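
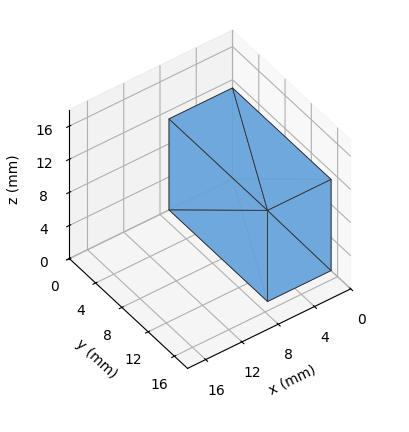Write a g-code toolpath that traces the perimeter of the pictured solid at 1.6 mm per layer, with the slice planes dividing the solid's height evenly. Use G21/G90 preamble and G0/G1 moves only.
Reading the render: the shape is a rectangular box, roughly 7 × 15 mm footprint and 11 mm tall (dimensions read to the nearest mm from the axis ticks). For the g-code, the solid's height is divided into equal slices at the stated Δz and each level perimeter traced with G1 moves after a G0 lift.

; perimeter-only toolpath
G21 ; units = mm
G90 ; absolute positioning
G28 ; home
; layer 1
G0 Z1.6
G0 X0.0 Y0.0
G1 X7.0 Y0.0
G1 X7.0 Y15.0
G1 X0.0 Y15.0
G1 X0.0 Y0.0
; layer 2
G0 Z3.1
G0 X0.0 Y0.0
G1 X7.0 Y0.0
G1 X7.0 Y15.0
G1 X0.0 Y15.0
G1 X0.0 Y0.0
; layer 3
G0 Z4.7
G0 X0.0 Y0.0
G1 X7.0 Y0.0
G1 X7.0 Y15.0
G1 X0.0 Y15.0
G1 X0.0 Y0.0
; layer 4
G0 Z6.3
G0 X0.0 Y0.0
G1 X7.0 Y0.0
G1 X7.0 Y15.0
G1 X0.0 Y15.0
G1 X0.0 Y0.0
; layer 5
G0 Z7.9
G0 X0.0 Y0.0
G1 X7.0 Y0.0
G1 X7.0 Y15.0
G1 X0.0 Y15.0
G1 X0.0 Y0.0
; layer 6
G0 Z9.4
G0 X0.0 Y0.0
G1 X7.0 Y0.0
G1 X7.0 Y15.0
G1 X0.0 Y15.0
G1 X0.0 Y0.0
; layer 7
G0 Z11.0
G0 X0.0 Y0.0
G1 X7.0 Y0.0
G1 X7.0 Y15.0
G1 X0.0 Y15.0
G1 X0.0 Y0.0
M2 ; end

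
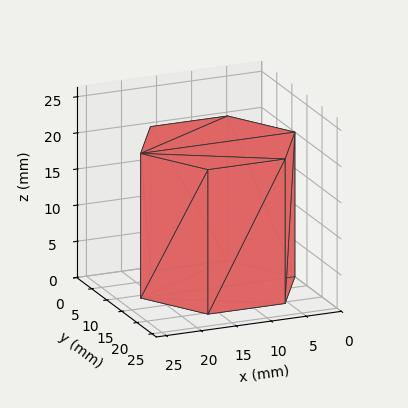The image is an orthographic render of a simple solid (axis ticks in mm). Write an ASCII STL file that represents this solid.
Reading the render: the shape is a regular 6-sided prism (a cylinder approximated with 6 flat sides), circumscribed radius ≈ 11 mm, height ≈ 20 mm (dimensions read to the nearest mm from the axis ticks). For the STL, each face is triangulated and given an outward normal.

solid part
  facet normal 0.0000 0.0000 -1.0000
    outer loop
      vertex 5.50 20.53 0.00
      vertex 16.50 20.53 0.00
      vertex 22.00 11.00 0.00
    endloop
  endfacet
  facet normal 0.0000 0.0000 -1.0000
    outer loop
      vertex 0.00 11.00 0.00
      vertex 5.50 20.53 0.00
      vertex 22.00 11.00 0.00
    endloop
  endfacet
  facet normal 0.0000 0.0000 -1.0000
    outer loop
      vertex 5.50 1.47 0.00
      vertex 0.00 11.00 0.00
      vertex 22.00 11.00 0.00
    endloop
  endfacet
  facet normal 0.0000 0.0000 -1.0000
    outer loop
      vertex 16.50 1.47 0.00
      vertex 5.50 1.47 0.00
      vertex 22.00 11.00 0.00
    endloop
  endfacet
  facet normal 0.0000 0.0000 1.0000
    outer loop
      vertex 22.00 11.00 20.00
      vertex 16.50 20.53 20.00
      vertex 5.50 20.53 20.00
    endloop
  endfacet
  facet normal 0.0000 0.0000 1.0000
    outer loop
      vertex 22.00 11.00 20.00
      vertex 5.50 20.53 20.00
      vertex 0.00 11.00 20.00
    endloop
  endfacet
  facet normal 0.0000 0.0000 1.0000
    outer loop
      vertex 22.00 11.00 20.00
      vertex 0.00 11.00 20.00
      vertex 5.50 1.47 20.00
    endloop
  endfacet
  facet normal 0.0000 0.0000 1.0000
    outer loop
      vertex 22.00 11.00 20.00
      vertex 5.50 1.47 20.00
      vertex 16.50 1.47 20.00
    endloop
  endfacet
  facet normal 0.8661 0.4999 0.0000
    outer loop
      vertex 22.00 11.00 0.00
      vertex 16.50 20.53 0.00
      vertex 16.50 20.53 20.00
    endloop
  endfacet
  facet normal 0.8661 0.4999 0.0000
    outer loop
      vertex 22.00 11.00 0.00
      vertex 16.50 20.53 20.00
      vertex 22.00 11.00 20.00
    endloop
  endfacet
  facet normal 0.0000 1.0000 0.0000
    outer loop
      vertex 16.50 20.53 0.00
      vertex 5.50 20.53 0.00
      vertex 5.50 20.53 20.00
    endloop
  endfacet
  facet normal 0.0000 1.0000 0.0000
    outer loop
      vertex 16.50 20.53 0.00
      vertex 5.50 20.53 20.00
      vertex 16.50 20.53 20.00
    endloop
  endfacet
  facet normal -0.8661 0.4999 0.0000
    outer loop
      vertex 5.50 20.53 0.00
      vertex 0.00 11.00 0.00
      vertex 0.00 11.00 20.00
    endloop
  endfacet
  facet normal -0.8661 0.4999 0.0000
    outer loop
      vertex 5.50 20.53 0.00
      vertex 0.00 11.00 20.00
      vertex 5.50 20.53 20.00
    endloop
  endfacet
  facet normal -0.8661 -0.4999 0.0000
    outer loop
      vertex 0.00 11.00 0.00
      vertex 5.50 1.47 0.00
      vertex 5.50 1.47 20.00
    endloop
  endfacet
  facet normal -0.8661 -0.4999 0.0000
    outer loop
      vertex 0.00 11.00 0.00
      vertex 5.50 1.47 20.00
      vertex 0.00 11.00 20.00
    endloop
  endfacet
  facet normal 0.0000 -1.0000 0.0000
    outer loop
      vertex 5.50 1.47 0.00
      vertex 16.50 1.47 0.00
      vertex 16.50 1.47 20.00
    endloop
  endfacet
  facet normal 0.0000 -1.0000 0.0000
    outer loop
      vertex 5.50 1.47 0.00
      vertex 16.50 1.47 20.00
      vertex 5.50 1.47 20.00
    endloop
  endfacet
  facet normal 0.8661 -0.4999 0.0000
    outer loop
      vertex 16.50 1.47 0.00
      vertex 22.00 11.00 0.00
      vertex 22.00 11.00 20.00
    endloop
  endfacet
  facet normal 0.8661 -0.4999 0.0000
    outer loop
      vertex 16.50 1.47 0.00
      vertex 22.00 11.00 20.00
      vertex 16.50 1.47 20.00
    endloop
  endfacet
endsolid part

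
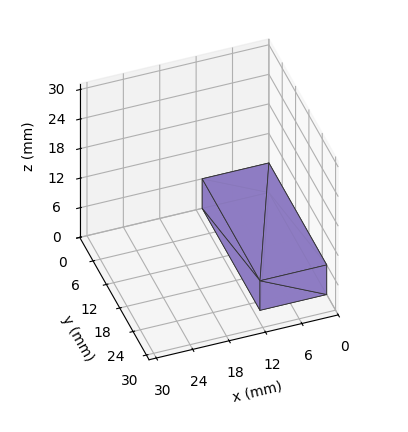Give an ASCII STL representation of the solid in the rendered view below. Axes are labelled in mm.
Reading the render: the shape is a rectangular box, roughly 11 × 26 mm footprint and 6 mm tall (dimensions read to the nearest mm from the axis ticks). For the STL, each face is triangulated and given an outward normal.

solid part
  facet normal 0.0000 0.0000 -1.0000
    outer loop
      vertex 11.00 26.00 0.00
      vertex 11.00 0.00 0.00
      vertex 0.00 0.00 0.00
    endloop
  endfacet
  facet normal 0.0000 0.0000 -1.0000
    outer loop
      vertex 0.00 26.00 0.00
      vertex 11.00 26.00 0.00
      vertex 0.00 0.00 0.00
    endloop
  endfacet
  facet normal 0.0000 0.0000 1.0000
    outer loop
      vertex 0.00 0.00 6.00
      vertex 11.00 0.00 6.00
      vertex 11.00 26.00 6.00
    endloop
  endfacet
  facet normal 0.0000 0.0000 1.0000
    outer loop
      vertex 0.00 0.00 6.00
      vertex 11.00 26.00 6.00
      vertex 0.00 26.00 6.00
    endloop
  endfacet
  facet normal 0.0000 -1.0000 0.0000
    outer loop
      vertex 0.00 0.00 0.00
      vertex 11.00 0.00 0.00
      vertex 11.00 0.00 6.00
    endloop
  endfacet
  facet normal 0.0000 -1.0000 0.0000
    outer loop
      vertex 0.00 0.00 0.00
      vertex 11.00 0.00 6.00
      vertex 0.00 0.00 6.00
    endloop
  endfacet
  facet normal 0.0000 1.0000 0.0000
    outer loop
      vertex 11.00 26.00 6.00
      vertex 11.00 26.00 0.00
      vertex 0.00 26.00 0.00
    endloop
  endfacet
  facet normal 0.0000 1.0000 0.0000
    outer loop
      vertex 0.00 26.00 6.00
      vertex 11.00 26.00 6.00
      vertex 0.00 26.00 0.00
    endloop
  endfacet
  facet normal -1.0000 0.0000 0.0000
    outer loop
      vertex 0.00 26.00 6.00
      vertex 0.00 26.00 0.00
      vertex 0.00 0.00 0.00
    endloop
  endfacet
  facet normal -1.0000 0.0000 0.0000
    outer loop
      vertex 0.00 0.00 6.00
      vertex 0.00 26.00 6.00
      vertex 0.00 0.00 0.00
    endloop
  endfacet
  facet normal 1.0000 0.0000 0.0000
    outer loop
      vertex 11.00 0.00 0.00
      vertex 11.00 26.00 0.00
      vertex 11.00 26.00 6.00
    endloop
  endfacet
  facet normal 1.0000 0.0000 0.0000
    outer loop
      vertex 11.00 0.00 0.00
      vertex 11.00 26.00 6.00
      vertex 11.00 0.00 6.00
    endloop
  endfacet
endsolid part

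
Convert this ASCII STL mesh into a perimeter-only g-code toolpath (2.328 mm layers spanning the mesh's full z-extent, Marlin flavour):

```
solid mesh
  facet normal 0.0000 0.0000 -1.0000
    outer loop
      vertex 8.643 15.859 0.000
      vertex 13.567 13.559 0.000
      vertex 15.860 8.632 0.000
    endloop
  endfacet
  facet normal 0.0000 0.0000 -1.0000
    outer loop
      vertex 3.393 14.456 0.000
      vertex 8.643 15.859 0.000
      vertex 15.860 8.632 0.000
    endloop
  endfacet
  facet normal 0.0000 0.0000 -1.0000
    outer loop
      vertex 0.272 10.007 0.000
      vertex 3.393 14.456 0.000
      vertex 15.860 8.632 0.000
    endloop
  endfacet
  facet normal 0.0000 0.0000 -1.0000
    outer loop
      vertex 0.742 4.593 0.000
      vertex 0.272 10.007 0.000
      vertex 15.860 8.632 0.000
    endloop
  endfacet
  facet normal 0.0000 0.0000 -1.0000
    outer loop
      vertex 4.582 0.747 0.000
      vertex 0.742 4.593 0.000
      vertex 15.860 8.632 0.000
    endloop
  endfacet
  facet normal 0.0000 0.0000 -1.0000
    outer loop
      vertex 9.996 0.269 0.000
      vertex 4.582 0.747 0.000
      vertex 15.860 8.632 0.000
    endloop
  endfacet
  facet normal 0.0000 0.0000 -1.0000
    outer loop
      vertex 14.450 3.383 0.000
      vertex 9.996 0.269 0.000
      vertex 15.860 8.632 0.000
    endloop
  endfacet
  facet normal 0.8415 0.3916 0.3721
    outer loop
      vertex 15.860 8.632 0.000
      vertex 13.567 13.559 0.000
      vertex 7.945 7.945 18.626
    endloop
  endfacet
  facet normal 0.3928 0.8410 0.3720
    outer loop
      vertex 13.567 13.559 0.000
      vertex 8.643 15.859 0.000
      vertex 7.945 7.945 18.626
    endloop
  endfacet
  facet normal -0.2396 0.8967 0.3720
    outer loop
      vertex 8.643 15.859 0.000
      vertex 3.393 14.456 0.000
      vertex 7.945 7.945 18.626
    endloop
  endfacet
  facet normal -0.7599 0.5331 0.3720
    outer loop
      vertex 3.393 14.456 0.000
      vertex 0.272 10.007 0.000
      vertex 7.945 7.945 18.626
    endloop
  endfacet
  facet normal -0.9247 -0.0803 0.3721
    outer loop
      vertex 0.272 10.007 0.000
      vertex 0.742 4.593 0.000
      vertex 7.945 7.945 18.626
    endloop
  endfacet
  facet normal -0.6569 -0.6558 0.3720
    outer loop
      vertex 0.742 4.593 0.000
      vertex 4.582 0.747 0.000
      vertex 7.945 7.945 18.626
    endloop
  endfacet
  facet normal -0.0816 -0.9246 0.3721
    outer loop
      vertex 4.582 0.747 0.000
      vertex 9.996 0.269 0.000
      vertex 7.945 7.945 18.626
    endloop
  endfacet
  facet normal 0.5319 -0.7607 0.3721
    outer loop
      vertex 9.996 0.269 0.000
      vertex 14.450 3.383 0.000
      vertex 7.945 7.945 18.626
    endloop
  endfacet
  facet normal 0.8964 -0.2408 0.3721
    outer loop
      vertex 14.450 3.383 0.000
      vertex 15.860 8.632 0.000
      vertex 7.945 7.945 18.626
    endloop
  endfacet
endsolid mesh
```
; perimeter-only toolpath
G21 ; units = mm
G90 ; absolute positioning
G28 ; home
; layer 1
G0 Z2.328
G0 X14.871 Y8.546
G1 X12.864 Y12.857
G1 X8.556 Y14.870
G1 X3.962 Y13.642
G1 X1.231 Y9.749
G1 X1.642 Y5.012
G1 X5.002 Y1.647
G1 X9.740 Y1.228
G1 X13.637 Y3.953
G1 X14.871 Y8.546
; layer 2
G0 Z4.657
G0 X13.881 Y8.460
G1 X12.162 Y12.155
G1 X8.469 Y13.880
G1 X4.531 Y12.828
G1 X2.190 Y9.492
G1 X2.543 Y5.431
G1 X5.423 Y2.546
G1 X9.483 Y2.188
G1 X12.824 Y4.524
G1 X13.881 Y8.460
; layer 3
G0 Z6.985
G0 X12.892 Y8.374
G1 X11.459 Y11.454
G1 X8.381 Y12.891
G1 X5.100 Y12.014
G1 X3.149 Y9.234
G1 X3.443 Y5.850
G1 X5.843 Y3.446
G1 X9.227 Y3.147
G1 X12.011 Y5.094
G1 X12.892 Y8.374
; layer 4
G0 Z9.313
G0 X11.902 Y8.288
G1 X10.756 Y10.752
G1 X8.294 Y11.902
G1 X5.669 Y11.200
G1 X4.109 Y8.976
G1 X4.344 Y6.269
G1 X6.264 Y4.346
G1 X8.971 Y4.107
G1 X11.197 Y5.664
G1 X11.902 Y8.288
; layer 5
G0 Z11.641
G0 X10.913 Y8.203
G1 X10.053 Y10.050
G1 X8.207 Y10.913
G1 X6.238 Y10.387
G1 X5.068 Y8.718
G1 X5.244 Y6.688
G1 X6.684 Y5.246
G1 X8.714 Y5.067
G1 X10.384 Y6.234
G1 X10.913 Y8.203
; layer 6
G0 Z13.970
G0 X9.924 Y8.117
G1 X9.351 Y9.348
G1 X8.120 Y9.924
G1 X6.807 Y9.573
G1 X6.027 Y8.460
G1 X6.144 Y7.107
G1 X7.104 Y6.146
G1 X8.458 Y6.026
G1 X9.571 Y6.804
G1 X9.924 Y8.117
; layer 7
G0 Z16.298
G0 X8.934 Y8.031
G1 X8.648 Y8.647
G1 X8.032 Y8.934
G1 X7.376 Y8.759
G1 X6.986 Y8.203
G1 X7.045 Y7.526
G1 X7.525 Y7.045
G1 X8.201 Y6.986
G1 X8.758 Y7.375
G1 X8.934 Y8.031
M2 ; end

The solid is a regular 9-sided pyramid, base circumscribed radius ≈ 7.95 mm, apex at z ≈ 18.6 mm. Slicing at Δz = 2.328 mm — 8 equal slices spanning the solid's height, so layer i sits at z = i·h/8 — gives 7 non-empty perimeters. Each is a 9-segment closed polygon; G0 lifts to the layer z and rapids to the start vertex, then G1 traces the edges. The cross-section shrinks linearly with z (the slice at the apex is degenerate and omitted).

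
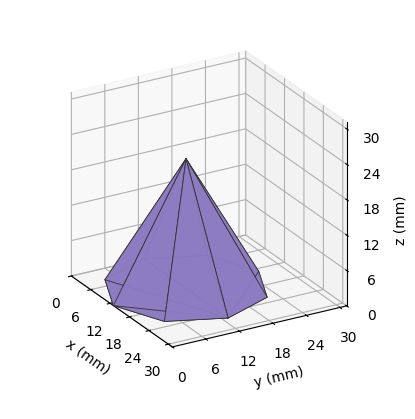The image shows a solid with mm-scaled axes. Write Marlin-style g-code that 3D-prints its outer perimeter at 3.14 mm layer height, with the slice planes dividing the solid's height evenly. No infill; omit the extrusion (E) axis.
Reading the render: the shape is a regular 8-sided pyramid, base circumscribed radius ≈ 13 mm, apex at z ≈ 22 mm (dimensions read to the nearest mm from the axis ticks). For the g-code, the solid's height is divided into equal slices at the stated Δz and each level perimeter traced with G1 moves after a G0 lift.

; perimeter-only toolpath
G21 ; units = mm
G90 ; absolute positioning
G28 ; home
; layer 1
G0 Z3.14
G0 X24.14 Y13.00
G1 X20.88 Y20.88
G1 X13.00 Y24.14
G1 X5.12 Y20.88
G1 X1.86 Y13.00
G1 X5.12 Y5.12
G1 X13.00 Y1.86
G1 X20.88 Y5.12
G1 X24.14 Y13.00
; layer 2
G0 Z6.29
G0 X22.29 Y13.00
G1 X19.56 Y19.56
G1 X13.00 Y22.29
G1 X6.44 Y19.56
G1 X3.71 Y13.00
G1 X6.44 Y6.44
G1 X13.00 Y3.71
G1 X19.56 Y6.44
G1 X22.29 Y13.00
; layer 3
G0 Z9.43
G0 X20.43 Y13.00
G1 X18.25 Y18.25
G1 X13.00 Y20.43
G1 X7.75 Y18.25
G1 X5.57 Y13.00
G1 X7.75 Y7.75
G1 X13.00 Y5.57
G1 X18.25 Y7.75
G1 X20.43 Y13.00
; layer 4
G0 Z12.57
G0 X18.57 Y13.00
G1 X16.94 Y16.94
G1 X13.00 Y18.57
G1 X9.06 Y16.94
G1 X7.43 Y13.00
G1 X9.06 Y9.06
G1 X13.00 Y7.43
G1 X16.94 Y9.06
G1 X18.57 Y13.00
; layer 5
G0 Z15.71
G0 X16.71 Y13.00
G1 X15.63 Y15.63
G1 X13.00 Y16.71
G1 X10.37 Y15.63
G1 X9.29 Y13.00
G1 X10.37 Y10.37
G1 X13.00 Y9.29
G1 X15.63 Y10.37
G1 X16.71 Y13.00
; layer 6
G0 Z18.86
G0 X14.86 Y13.00
G1 X14.31 Y14.31
G1 X13.00 Y14.86
G1 X11.69 Y14.31
G1 X11.14 Y13.00
G1 X11.69 Y11.69
G1 X13.00 Y11.14
G1 X14.31 Y11.69
G1 X14.86 Y13.00
M2 ; end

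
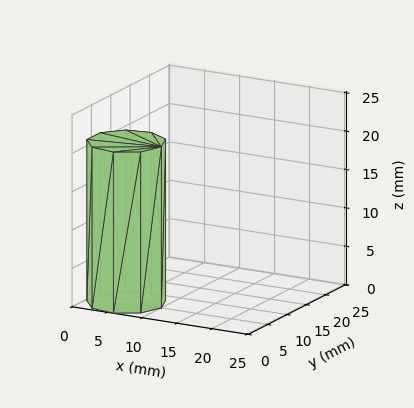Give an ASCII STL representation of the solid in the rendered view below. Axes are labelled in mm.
Reading the render: the shape is a regular 9-sided prism (a cylinder approximated with 9 flat sides), circumscribed radius ≈ 5 mm, height ≈ 21 mm (dimensions read to the nearest mm from the axis ticks). For the STL, each face is triangulated and given an outward normal.

solid part
  facet normal 0.0000 0.0000 -1.0000
    outer loop
      vertex 5.868 9.924 0.000
      vertex 8.830 8.214 0.000
      vertex 10.000 5.000 0.000
    endloop
  endfacet
  facet normal 0.0000 0.0000 -1.0000
    outer loop
      vertex 2.500 9.330 0.000
      vertex 5.868 9.924 0.000
      vertex 10.000 5.000 0.000
    endloop
  endfacet
  facet normal 0.0000 0.0000 -1.0000
    outer loop
      vertex 0.302 6.710 0.000
      vertex 2.500 9.330 0.000
      vertex 10.000 5.000 0.000
    endloop
  endfacet
  facet normal 0.0000 0.0000 -1.0000
    outer loop
      vertex 0.302 3.290 0.000
      vertex 0.302 6.710 0.000
      vertex 10.000 5.000 0.000
    endloop
  endfacet
  facet normal 0.0000 0.0000 -1.0000
    outer loop
      vertex 2.500 0.670 0.000
      vertex 0.302 3.290 0.000
      vertex 10.000 5.000 0.000
    endloop
  endfacet
  facet normal 0.0000 0.0000 -1.0000
    outer loop
      vertex 5.868 0.076 0.000
      vertex 2.500 0.670 0.000
      vertex 10.000 5.000 0.000
    endloop
  endfacet
  facet normal 0.0000 0.0000 -1.0000
    outer loop
      vertex 8.830 1.786 0.000
      vertex 5.868 0.076 0.000
      vertex 10.000 5.000 0.000
    endloop
  endfacet
  facet normal 0.0000 0.0000 1.0000
    outer loop
      vertex 10.000 5.000 21.000
      vertex 8.830 8.214 21.000
      vertex 5.868 9.924 21.000
    endloop
  endfacet
  facet normal 0.0000 0.0000 1.0000
    outer loop
      vertex 10.000 5.000 21.000
      vertex 5.868 9.924 21.000
      vertex 2.500 9.330 21.000
    endloop
  endfacet
  facet normal 0.0000 0.0000 1.0000
    outer loop
      vertex 10.000 5.000 21.000
      vertex 2.500 9.330 21.000
      vertex 0.302 6.710 21.000
    endloop
  endfacet
  facet normal 0.0000 0.0000 1.0000
    outer loop
      vertex 10.000 5.000 21.000
      vertex 0.302 6.710 21.000
      vertex 0.302 3.290 21.000
    endloop
  endfacet
  facet normal 0.0000 0.0000 1.0000
    outer loop
      vertex 10.000 5.000 21.000
      vertex 0.302 3.290 21.000
      vertex 2.500 0.670 21.000
    endloop
  endfacet
  facet normal 0.0000 0.0000 1.0000
    outer loop
      vertex 10.000 5.000 21.000
      vertex 2.500 0.670 21.000
      vertex 5.868 0.076 21.000
    endloop
  endfacet
  facet normal 0.0000 0.0000 1.0000
    outer loop
      vertex 10.000 5.000 21.000
      vertex 5.868 0.076 21.000
      vertex 8.830 1.786 21.000
    endloop
  endfacet
  facet normal 0.9397 0.3421 0.0000
    outer loop
      vertex 10.000 5.000 0.000
      vertex 8.830 8.214 0.000
      vertex 8.830 8.214 21.000
    endloop
  endfacet
  facet normal 0.9397 0.3421 0.0000
    outer loop
      vertex 10.000 5.000 0.000
      vertex 8.830 8.214 21.000
      vertex 10.000 5.000 21.000
    endloop
  endfacet
  facet normal 0.5000 0.8660 0.0000
    outer loop
      vertex 8.830 8.214 0.000
      vertex 5.868 9.924 0.000
      vertex 5.868 9.924 21.000
    endloop
  endfacet
  facet normal 0.5000 0.8660 0.0000
    outer loop
      vertex 8.830 8.214 0.000
      vertex 5.868 9.924 21.000
      vertex 8.830 8.214 21.000
    endloop
  endfacet
  facet normal -0.1737 0.9848 0.0000
    outer loop
      vertex 5.868 9.924 0.000
      vertex 2.500 9.330 0.000
      vertex 2.500 9.330 21.000
    endloop
  endfacet
  facet normal -0.1737 0.9848 0.0000
    outer loop
      vertex 5.868 9.924 0.000
      vertex 2.500 9.330 21.000
      vertex 5.868 9.924 21.000
    endloop
  endfacet
  facet normal -0.7661 0.6427 0.0000
    outer loop
      vertex 2.500 9.330 0.000
      vertex 0.302 6.710 0.000
      vertex 0.302 6.710 21.000
    endloop
  endfacet
  facet normal -0.7661 0.6427 0.0000
    outer loop
      vertex 2.500 9.330 0.000
      vertex 0.302 6.710 21.000
      vertex 2.500 9.330 21.000
    endloop
  endfacet
  facet normal -1.0000 0.0000 0.0000
    outer loop
      vertex 0.302 6.710 0.000
      vertex 0.302 3.290 0.000
      vertex 0.302 3.290 21.000
    endloop
  endfacet
  facet normal -1.0000 0.0000 0.0000
    outer loop
      vertex 0.302 6.710 0.000
      vertex 0.302 3.290 21.000
      vertex 0.302 6.710 21.000
    endloop
  endfacet
  facet normal -0.7661 -0.6427 0.0000
    outer loop
      vertex 0.302 3.290 0.000
      vertex 2.500 0.670 0.000
      vertex 2.500 0.670 21.000
    endloop
  endfacet
  facet normal -0.7661 -0.6427 0.0000
    outer loop
      vertex 0.302 3.290 0.000
      vertex 2.500 0.670 21.000
      vertex 0.302 3.290 21.000
    endloop
  endfacet
  facet normal -0.1737 -0.9848 0.0000
    outer loop
      vertex 2.500 0.670 0.000
      vertex 5.868 0.076 0.000
      vertex 5.868 0.076 21.000
    endloop
  endfacet
  facet normal -0.1737 -0.9848 0.0000
    outer loop
      vertex 2.500 0.670 0.000
      vertex 5.868 0.076 21.000
      vertex 2.500 0.670 21.000
    endloop
  endfacet
  facet normal 0.5000 -0.8660 0.0000
    outer loop
      vertex 5.868 0.076 0.000
      vertex 8.830 1.786 0.000
      vertex 8.830 1.786 21.000
    endloop
  endfacet
  facet normal 0.5000 -0.8660 0.0000
    outer loop
      vertex 5.868 0.076 0.000
      vertex 8.830 1.786 21.000
      vertex 5.868 0.076 21.000
    endloop
  endfacet
  facet normal 0.9397 -0.3421 0.0000
    outer loop
      vertex 8.830 1.786 0.000
      vertex 10.000 5.000 0.000
      vertex 10.000 5.000 21.000
    endloop
  endfacet
  facet normal 0.9397 -0.3421 0.0000
    outer loop
      vertex 8.830 1.786 0.000
      vertex 10.000 5.000 21.000
      vertex 8.830 1.786 21.000
    endloop
  endfacet
endsolid part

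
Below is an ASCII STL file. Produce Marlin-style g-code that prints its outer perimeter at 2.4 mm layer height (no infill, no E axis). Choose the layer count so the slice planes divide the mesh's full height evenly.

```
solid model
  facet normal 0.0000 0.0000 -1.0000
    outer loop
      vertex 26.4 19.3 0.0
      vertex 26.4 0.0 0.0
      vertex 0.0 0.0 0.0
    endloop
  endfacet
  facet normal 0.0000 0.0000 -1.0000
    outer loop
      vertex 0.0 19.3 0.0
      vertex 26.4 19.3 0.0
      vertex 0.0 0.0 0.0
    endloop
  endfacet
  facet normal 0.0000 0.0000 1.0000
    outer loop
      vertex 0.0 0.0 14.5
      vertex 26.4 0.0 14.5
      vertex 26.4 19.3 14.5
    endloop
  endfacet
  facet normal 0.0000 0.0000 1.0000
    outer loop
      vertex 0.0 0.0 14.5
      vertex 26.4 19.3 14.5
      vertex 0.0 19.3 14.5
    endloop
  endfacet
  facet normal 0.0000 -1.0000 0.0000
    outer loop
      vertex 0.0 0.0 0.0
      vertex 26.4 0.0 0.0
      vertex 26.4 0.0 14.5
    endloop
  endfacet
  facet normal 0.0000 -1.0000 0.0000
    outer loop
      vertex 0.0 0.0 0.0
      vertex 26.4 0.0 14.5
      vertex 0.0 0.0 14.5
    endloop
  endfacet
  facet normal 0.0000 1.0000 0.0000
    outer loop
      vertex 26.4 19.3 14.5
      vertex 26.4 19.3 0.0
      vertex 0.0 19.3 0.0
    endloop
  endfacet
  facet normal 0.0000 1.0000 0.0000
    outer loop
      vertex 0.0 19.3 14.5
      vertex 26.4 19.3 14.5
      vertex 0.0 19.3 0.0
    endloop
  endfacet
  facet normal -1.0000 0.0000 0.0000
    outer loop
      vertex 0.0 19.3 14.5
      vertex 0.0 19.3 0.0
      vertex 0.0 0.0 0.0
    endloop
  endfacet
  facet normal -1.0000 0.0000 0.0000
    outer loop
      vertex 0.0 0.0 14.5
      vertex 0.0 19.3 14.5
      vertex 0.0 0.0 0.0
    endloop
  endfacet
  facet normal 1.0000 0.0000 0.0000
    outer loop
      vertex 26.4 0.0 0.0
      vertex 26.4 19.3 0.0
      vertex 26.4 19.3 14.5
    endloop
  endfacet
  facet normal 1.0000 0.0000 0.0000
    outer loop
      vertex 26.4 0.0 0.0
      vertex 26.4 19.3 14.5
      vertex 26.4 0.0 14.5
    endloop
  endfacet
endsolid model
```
; perimeter-only toolpath
G21 ; units = mm
G90 ; absolute positioning
G28 ; home
; layer 1
G0 Z2.4
G0 X0.0 Y0.0
G1 X26.4 Y0.0
G1 X26.4 Y19.3
G1 X0.0 Y19.3
G1 X0.0 Y0.0
; layer 2
G0 Z4.8
G0 X0.0 Y0.0
G1 X26.4 Y0.0
G1 X26.4 Y19.3
G1 X0.0 Y19.3
G1 X0.0 Y0.0
; layer 3
G0 Z7.2
G0 X0.0 Y0.0
G1 X26.4 Y0.0
G1 X26.4 Y19.3
G1 X0.0 Y19.3
G1 X0.0 Y0.0
; layer 4
G0 Z9.7
G0 X0.0 Y0.0
G1 X26.4 Y0.0
G1 X26.4 Y19.3
G1 X0.0 Y19.3
G1 X0.0 Y0.0
; layer 5
G0 Z12.1
G0 X0.0 Y0.0
G1 X26.4 Y0.0
G1 X26.4 Y19.3
G1 X0.0 Y19.3
G1 X0.0 Y0.0
; layer 6
G0 Z14.5
G0 X0.0 Y0.0
G1 X26.4 Y0.0
G1 X26.4 Y19.3
G1 X0.0 Y19.3
G1 X0.0 Y0.0
M2 ; end

The solid is a rectangular box, roughly 26.4 × 19.3 mm footprint and 14.5 mm tall. Slicing at Δz = 2.4 mm — 6 equal slices spanning the solid's height, so layer i sits at z = i·h/6 — gives 6 non-empty perimeters. Each is a 4-segment closed polygon; G0 lifts to the layer z and rapids to the start vertex, then G1 traces the edges.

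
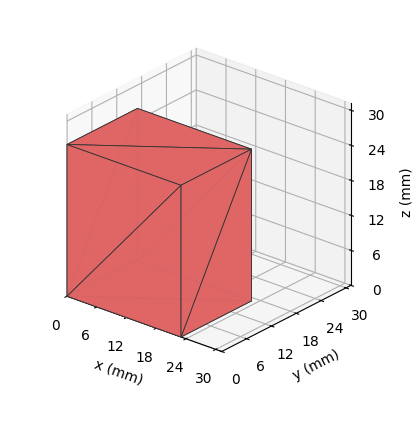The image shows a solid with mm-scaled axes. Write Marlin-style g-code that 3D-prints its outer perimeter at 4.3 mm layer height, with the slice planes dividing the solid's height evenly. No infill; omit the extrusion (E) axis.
Reading the render: the shape is a rectangular box, roughly 23 × 17 mm footprint and 26 mm tall (dimensions read to the nearest mm from the axis ticks). For the g-code, the solid's height is divided into equal slices at the stated Δz and each level perimeter traced with G1 moves after a G0 lift.

; perimeter-only toolpath
G21 ; units = mm
G90 ; absolute positioning
G28 ; home
; layer 1
G0 Z4.3
G0 X0.0 Y0.0
G1 X23.0 Y0.0
G1 X23.0 Y17.0
G1 X0.0 Y17.0
G1 X0.0 Y0.0
; layer 2
G0 Z8.7
G0 X0.0 Y0.0
G1 X23.0 Y0.0
G1 X23.0 Y17.0
G1 X0.0 Y17.0
G1 X0.0 Y0.0
; layer 3
G0 Z13.0
G0 X0.0 Y0.0
G1 X23.0 Y0.0
G1 X23.0 Y17.0
G1 X0.0 Y17.0
G1 X0.0 Y0.0
; layer 4
G0 Z17.3
G0 X0.0 Y0.0
G1 X23.0 Y0.0
G1 X23.0 Y17.0
G1 X0.0 Y17.0
G1 X0.0 Y0.0
; layer 5
G0 Z21.7
G0 X0.0 Y0.0
G1 X23.0 Y0.0
G1 X23.0 Y17.0
G1 X0.0 Y17.0
G1 X0.0 Y0.0
; layer 6
G0 Z26.0
G0 X0.0 Y0.0
G1 X23.0 Y0.0
G1 X23.0 Y17.0
G1 X0.0 Y17.0
G1 X0.0 Y0.0
M2 ; end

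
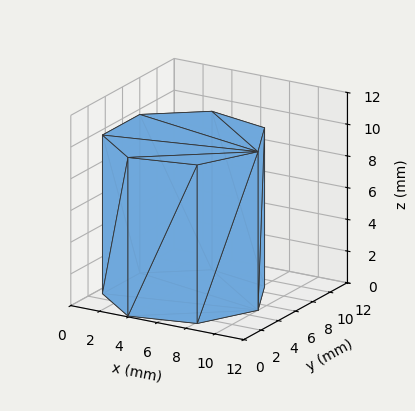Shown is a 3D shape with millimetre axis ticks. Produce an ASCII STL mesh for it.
Reading the render: the shape is a regular 7-sided prism (a cylinder approximated with 7 flat sides), circumscribed radius ≈ 5 mm, height ≈ 10 mm (dimensions read to the nearest mm from the axis ticks). For the STL, each face is triangulated and given an outward normal.

solid part
  facet normal 0.0000 0.0000 -1.0000
    outer loop
      vertex 3.89 9.87 0.00
      vertex 8.12 8.91 0.00
      vertex 10.00 5.00 0.00
    endloop
  endfacet
  facet normal 0.0000 0.0000 -1.0000
    outer loop
      vertex 0.50 7.17 0.00
      vertex 3.89 9.87 0.00
      vertex 10.00 5.00 0.00
    endloop
  endfacet
  facet normal 0.0000 0.0000 -1.0000
    outer loop
      vertex 0.50 2.83 0.00
      vertex 0.50 7.17 0.00
      vertex 10.00 5.00 0.00
    endloop
  endfacet
  facet normal 0.0000 0.0000 -1.0000
    outer loop
      vertex 3.89 0.13 0.00
      vertex 0.50 2.83 0.00
      vertex 10.00 5.00 0.00
    endloop
  endfacet
  facet normal 0.0000 0.0000 -1.0000
    outer loop
      vertex 8.12 1.09 0.00
      vertex 3.89 0.13 0.00
      vertex 10.00 5.00 0.00
    endloop
  endfacet
  facet normal 0.0000 0.0000 1.0000
    outer loop
      vertex 10.00 5.00 10.00
      vertex 8.12 8.91 10.00
      vertex 3.89 9.87 10.00
    endloop
  endfacet
  facet normal 0.0000 0.0000 1.0000
    outer loop
      vertex 10.00 5.00 10.00
      vertex 3.89 9.87 10.00
      vertex 0.50 7.17 10.00
    endloop
  endfacet
  facet normal 0.0000 0.0000 1.0000
    outer loop
      vertex 10.00 5.00 10.00
      vertex 0.50 7.17 10.00
      vertex 0.50 2.83 10.00
    endloop
  endfacet
  facet normal 0.0000 0.0000 1.0000
    outer loop
      vertex 10.00 5.00 10.00
      vertex 0.50 2.83 10.00
      vertex 3.89 0.13 10.00
    endloop
  endfacet
  facet normal 0.0000 0.0000 1.0000
    outer loop
      vertex 10.00 5.00 10.00
      vertex 3.89 0.13 10.00
      vertex 8.12 1.09 10.00
    endloop
  endfacet
  facet normal 0.9012 0.4333 0.0000
    outer loop
      vertex 10.00 5.00 0.00
      vertex 8.12 8.91 0.00
      vertex 8.12 8.91 10.00
    endloop
  endfacet
  facet normal 0.9012 0.4333 0.0000
    outer loop
      vertex 10.00 5.00 0.00
      vertex 8.12 8.91 10.00
      vertex 10.00 5.00 10.00
    endloop
  endfacet
  facet normal 0.2213 0.9752 0.0000
    outer loop
      vertex 8.12 8.91 0.00
      vertex 3.89 9.87 0.00
      vertex 3.89 9.87 10.00
    endloop
  endfacet
  facet normal 0.2213 0.9752 0.0000
    outer loop
      vertex 8.12 8.91 0.00
      vertex 3.89 9.87 10.00
      vertex 8.12 8.91 10.00
    endloop
  endfacet
  facet normal -0.6230 0.7822 0.0000
    outer loop
      vertex 3.89 9.87 0.00
      vertex 0.50 7.17 0.00
      vertex 0.50 7.17 10.00
    endloop
  endfacet
  facet normal -0.6230 0.7822 0.0000
    outer loop
      vertex 3.89 9.87 0.00
      vertex 0.50 7.17 10.00
      vertex 3.89 9.87 10.00
    endloop
  endfacet
  facet normal -1.0000 0.0000 0.0000
    outer loop
      vertex 0.50 7.17 0.00
      vertex 0.50 2.83 0.00
      vertex 0.50 2.83 10.00
    endloop
  endfacet
  facet normal -1.0000 0.0000 0.0000
    outer loop
      vertex 0.50 7.17 0.00
      vertex 0.50 2.83 10.00
      vertex 0.50 7.17 10.00
    endloop
  endfacet
  facet normal -0.6230 -0.7822 0.0000
    outer loop
      vertex 0.50 2.83 0.00
      vertex 3.89 0.13 0.00
      vertex 3.89 0.13 10.00
    endloop
  endfacet
  facet normal -0.6230 -0.7822 0.0000
    outer loop
      vertex 0.50 2.83 0.00
      vertex 3.89 0.13 10.00
      vertex 0.50 2.83 10.00
    endloop
  endfacet
  facet normal 0.2213 -0.9752 0.0000
    outer loop
      vertex 3.89 0.13 0.00
      vertex 8.12 1.09 0.00
      vertex 8.12 1.09 10.00
    endloop
  endfacet
  facet normal 0.2213 -0.9752 0.0000
    outer loop
      vertex 3.89 0.13 0.00
      vertex 8.12 1.09 10.00
      vertex 3.89 0.13 10.00
    endloop
  endfacet
  facet normal 0.9012 -0.4333 0.0000
    outer loop
      vertex 8.12 1.09 0.00
      vertex 10.00 5.00 0.00
      vertex 10.00 5.00 10.00
    endloop
  endfacet
  facet normal 0.9012 -0.4333 0.0000
    outer loop
      vertex 8.12 1.09 0.00
      vertex 10.00 5.00 10.00
      vertex 8.12 1.09 10.00
    endloop
  endfacet
endsolid part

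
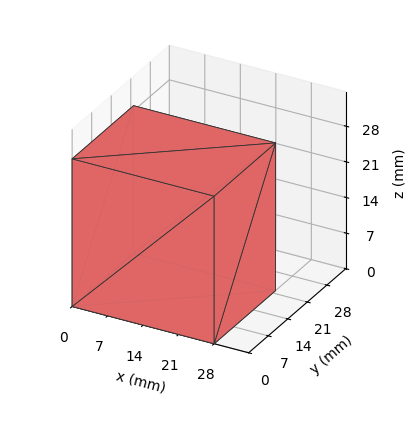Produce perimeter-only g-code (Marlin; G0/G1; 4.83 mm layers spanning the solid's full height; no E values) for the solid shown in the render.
Reading the render: the shape is a rectangular box, roughly 28 × 22 mm footprint and 29 mm tall (dimensions read to the nearest mm from the axis ticks). For the g-code, the solid's height is divided into equal slices at the stated Δz and each level perimeter traced with G1 moves after a G0 lift.

; perimeter-only toolpath
G21 ; units = mm
G90 ; absolute positioning
G28 ; home
; layer 1
G0 Z4.83
G0 X0.00 Y0.00
G1 X28.00 Y0.00
G1 X28.00 Y22.00
G1 X0.00 Y22.00
G1 X0.00 Y0.00
; layer 2
G0 Z9.67
G0 X0.00 Y0.00
G1 X28.00 Y0.00
G1 X28.00 Y22.00
G1 X0.00 Y22.00
G1 X0.00 Y0.00
; layer 3
G0 Z14.50
G0 X0.00 Y0.00
G1 X28.00 Y0.00
G1 X28.00 Y22.00
G1 X0.00 Y22.00
G1 X0.00 Y0.00
; layer 4
G0 Z19.33
G0 X0.00 Y0.00
G1 X28.00 Y0.00
G1 X28.00 Y22.00
G1 X0.00 Y22.00
G1 X0.00 Y0.00
; layer 5
G0 Z24.17
G0 X0.00 Y0.00
G1 X28.00 Y0.00
G1 X28.00 Y22.00
G1 X0.00 Y22.00
G1 X0.00 Y0.00
; layer 6
G0 Z29.00
G0 X0.00 Y0.00
G1 X28.00 Y0.00
G1 X28.00 Y22.00
G1 X0.00 Y22.00
G1 X0.00 Y0.00
M2 ; end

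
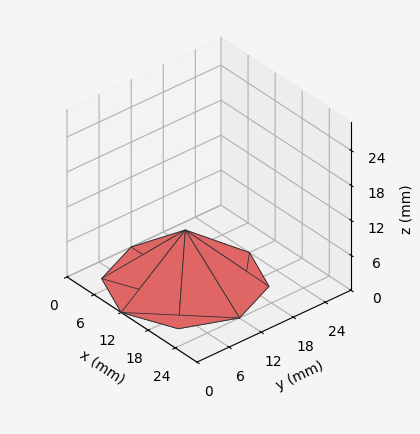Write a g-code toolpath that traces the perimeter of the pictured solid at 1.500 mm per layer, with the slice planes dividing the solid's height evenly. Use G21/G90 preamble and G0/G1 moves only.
Reading the render: the shape is a regular 8-sided pyramid, base circumscribed radius ≈ 12 mm, apex at z ≈ 9 mm (dimensions read to the nearest mm from the axis ticks). For the g-code, the solid's height is divided into equal slices at the stated Δz and each level perimeter traced with G1 moves after a G0 lift.

; perimeter-only toolpath
G21 ; units = mm
G90 ; absolute positioning
G28 ; home
; layer 1
G0 Z1.500
G0 X22.000 Y12.000
G1 X19.071 Y19.071
G1 X12.000 Y22.000
G1 X4.929 Y19.071
G1 X2.000 Y12.000
G1 X4.929 Y4.929
G1 X12.000 Y2.000
G1 X19.071 Y4.929
G1 X22.000 Y12.000
; layer 2
G0 Z3.000
G0 X20.000 Y12.000
G1 X17.657 Y17.657
G1 X12.000 Y20.000
G1 X6.343 Y17.657
G1 X4.000 Y12.000
G1 X6.343 Y6.343
G1 X12.000 Y4.000
G1 X17.657 Y6.343
G1 X20.000 Y12.000
; layer 3
G0 Z4.500
G0 X18.000 Y12.000
G1 X16.242 Y16.242
G1 X12.000 Y18.000
G1 X7.758 Y16.242
G1 X6.000 Y12.000
G1 X7.758 Y7.758
G1 X12.000 Y6.000
G1 X16.242 Y7.758
G1 X18.000 Y12.000
; layer 4
G0 Z6.000
G0 X16.000 Y12.000
G1 X14.828 Y14.828
G1 X12.000 Y16.000
G1 X9.172 Y14.828
G1 X8.000 Y12.000
G1 X9.172 Y9.172
G1 X12.000 Y8.000
G1 X14.828 Y9.172
G1 X16.000 Y12.000
; layer 5
G0 Z7.500
G0 X14.000 Y12.000
G1 X13.414 Y13.414
G1 X12.000 Y14.000
G1 X10.586 Y13.414
G1 X10.000 Y12.000
G1 X10.586 Y10.586
G1 X12.000 Y10.000
G1 X13.414 Y10.586
G1 X14.000 Y12.000
M2 ; end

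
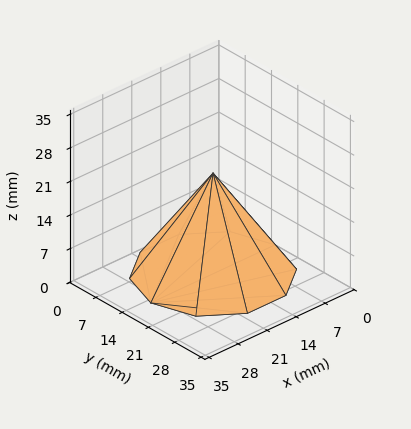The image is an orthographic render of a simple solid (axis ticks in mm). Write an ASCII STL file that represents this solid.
Reading the render: the shape is a regular 10-sided pyramid, base circumscribed radius ≈ 15 mm, apex at z ≈ 21 mm (dimensions read to the nearest mm from the axis ticks). For the STL, each face is triangulated and given an outward normal.

solid part
  facet normal 0.0000 0.0000 -1.0000
    outer loop
      vertex 19.64 29.27 0.00
      vertex 27.14 23.82 0.00
      vertex 30.00 15.00 0.00
    endloop
  endfacet
  facet normal 0.0000 0.0000 -1.0000
    outer loop
      vertex 10.36 29.27 0.00
      vertex 19.64 29.27 0.00
      vertex 30.00 15.00 0.00
    endloop
  endfacet
  facet normal 0.0000 0.0000 -1.0000
    outer loop
      vertex 2.86 23.82 0.00
      vertex 10.36 29.27 0.00
      vertex 30.00 15.00 0.00
    endloop
  endfacet
  facet normal 0.0000 0.0000 -1.0000
    outer loop
      vertex 0.00 15.00 0.00
      vertex 2.86 23.82 0.00
      vertex 30.00 15.00 0.00
    endloop
  endfacet
  facet normal 0.0000 0.0000 -1.0000
    outer loop
      vertex 2.86 6.18 0.00
      vertex 0.00 15.00 0.00
      vertex 30.00 15.00 0.00
    endloop
  endfacet
  facet normal 0.0000 0.0000 -1.0000
    outer loop
      vertex 10.36 0.73 0.00
      vertex 2.86 6.18 0.00
      vertex 30.00 15.00 0.00
    endloop
  endfacet
  facet normal 0.0000 0.0000 -1.0000
    outer loop
      vertex 19.64 0.73 0.00
      vertex 10.36 0.73 0.00
      vertex 30.00 15.00 0.00
    endloop
  endfacet
  facet normal 0.0000 0.0000 -1.0000
    outer loop
      vertex 27.14 6.18 0.00
      vertex 19.64 0.73 0.00
      vertex 30.00 15.00 0.00
    endloop
  endfacet
  facet normal 0.7868 0.2551 0.5620
    outer loop
      vertex 30.00 15.00 0.00
      vertex 27.14 23.82 0.00
      vertex 15.00 15.00 21.00
    endloop
  endfacet
  facet normal 0.4862 0.6691 0.5621
    outer loop
      vertex 27.14 23.82 0.00
      vertex 19.64 29.27 0.00
      vertex 15.00 15.00 21.00
    endloop
  endfacet
  facet normal 0.0000 0.8271 0.5620
    outer loop
      vertex 19.64 29.27 0.00
      vertex 10.36 29.27 0.00
      vertex 15.00 15.00 21.00
    endloop
  endfacet
  facet normal -0.4862 0.6691 0.5621
    outer loop
      vertex 10.36 29.27 0.00
      vertex 2.86 23.82 0.00
      vertex 15.00 15.00 21.00
    endloop
  endfacet
  facet normal -0.7868 0.2551 0.5620
    outer loop
      vertex 2.86 23.82 0.00
      vertex 0.00 15.00 0.00
      vertex 15.00 15.00 21.00
    endloop
  endfacet
  facet normal -0.7868 -0.2551 0.5620
    outer loop
      vertex 0.00 15.00 0.00
      vertex 2.86 6.18 0.00
      vertex 15.00 15.00 21.00
    endloop
  endfacet
  facet normal -0.4862 -0.6691 0.5621
    outer loop
      vertex 2.86 6.18 0.00
      vertex 10.36 0.73 0.00
      vertex 15.00 15.00 21.00
    endloop
  endfacet
  facet normal 0.0000 -0.8271 0.5620
    outer loop
      vertex 10.36 0.73 0.00
      vertex 19.64 0.73 0.00
      vertex 15.00 15.00 21.00
    endloop
  endfacet
  facet normal 0.4862 -0.6691 0.5621
    outer loop
      vertex 19.64 0.73 0.00
      vertex 27.14 6.18 0.00
      vertex 15.00 15.00 21.00
    endloop
  endfacet
  facet normal 0.7868 -0.2551 0.5620
    outer loop
      vertex 27.14 6.18 0.00
      vertex 30.00 15.00 0.00
      vertex 15.00 15.00 21.00
    endloop
  endfacet
endsolid part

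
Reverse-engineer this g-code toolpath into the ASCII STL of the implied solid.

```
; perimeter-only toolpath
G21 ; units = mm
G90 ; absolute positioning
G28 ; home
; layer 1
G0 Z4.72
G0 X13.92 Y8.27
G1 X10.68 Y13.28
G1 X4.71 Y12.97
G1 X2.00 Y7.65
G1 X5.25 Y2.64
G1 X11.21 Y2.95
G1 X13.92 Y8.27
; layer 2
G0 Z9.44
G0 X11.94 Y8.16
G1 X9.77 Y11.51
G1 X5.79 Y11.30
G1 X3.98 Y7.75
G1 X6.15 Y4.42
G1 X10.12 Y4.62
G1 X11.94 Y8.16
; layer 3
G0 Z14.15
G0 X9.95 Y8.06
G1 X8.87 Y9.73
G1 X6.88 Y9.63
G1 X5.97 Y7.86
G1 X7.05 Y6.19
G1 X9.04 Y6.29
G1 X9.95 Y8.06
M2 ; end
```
solid part
  facet normal 0.0000 0.0000 -1.0000
    outer loop
      vertex 3.63 14.64 0.00
      vertex 11.58 15.05 0.00
      vertex 15.91 8.37 0.00
    endloop
  endfacet
  facet normal 0.0000 0.0000 -1.0000
    outer loop
      vertex 0.01 7.55 0.00
      vertex 3.63 14.64 0.00
      vertex 15.91 8.37 0.00
    endloop
  endfacet
  facet normal 0.0000 0.0000 -1.0000
    outer loop
      vertex 4.34 0.87 0.00
      vertex 0.01 7.55 0.00
      vertex 15.91 8.37 0.00
    endloop
  endfacet
  facet normal 0.0000 0.0000 -1.0000
    outer loop
      vertex 12.29 1.28 0.00
      vertex 4.34 0.87 0.00
      vertex 15.91 8.37 0.00
    endloop
  endfacet
  facet normal 0.7882 0.5109 0.3432
    outer loop
      vertex 15.91 8.37 0.00
      vertex 11.58 15.05 0.00
      vertex 7.96 7.96 18.87
    endloop
  endfacet
  facet normal -0.0484 0.9380 0.3432
    outer loop
      vertex 11.58 15.05 0.00
      vertex 3.63 14.64 0.00
      vertex 7.96 7.96 18.87
    endloop
  endfacet
  facet normal -0.8365 0.4271 0.3432
    outer loop
      vertex 3.63 14.64 0.00
      vertex 0.01 7.55 0.00
      vertex 7.96 7.96 18.87
    endloop
  endfacet
  facet normal -0.7882 -0.5109 0.3432
    outer loop
      vertex 0.01 7.55 0.00
      vertex 4.34 0.87 0.00
      vertex 7.96 7.96 18.87
    endloop
  endfacet
  facet normal 0.0484 -0.9380 0.3432
    outer loop
      vertex 4.34 0.87 0.00
      vertex 12.29 1.28 0.00
      vertex 7.96 7.96 18.87
    endloop
  endfacet
  facet normal 0.8365 -0.4271 0.3432
    outer loop
      vertex 12.29 1.28 0.00
      vertex 15.91 8.37 0.00
      vertex 7.96 7.96 18.87
    endloop
  endfacet
endsolid part

The G0 Z moves step by Δz≈4.72 mm. The G1 loops shrink linearly with z, so the solid tapers from its base footprint up to z≈18.9. Closing with a flat bottom cap and the tapered top and triangulating gives 10 facets — a regular 6-sided pyramid, base circumscribed radius ≈ 7.96 mm, apex at z ≈ 18.9 mm.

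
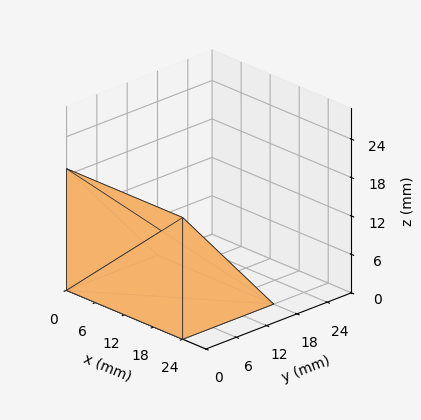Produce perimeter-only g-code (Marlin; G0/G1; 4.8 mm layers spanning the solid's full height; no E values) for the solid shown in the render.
Reading the render: the shape is a wedge (ramp): 24 × 18 mm base, rising to 19 mm along the y=0 edge and sloping linearly to z=0 at y=18 (dimensions read to the nearest mm from the axis ticks). For the g-code, the solid's height is divided into equal slices at the stated Δz and each level perimeter traced with G1 moves after a G0 lift.

; perimeter-only toolpath
G21 ; units = mm
G90 ; absolute positioning
G28 ; home
; layer 1
G0 Z4.8
G0 X0.0 Y0.0
G1 X24.0 Y0.0
G1 X24.0 Y13.5
G1 X0.0 Y13.5
G1 X0.0 Y0.0
; layer 2
G0 Z9.5
G0 X0.0 Y0.0
G1 X24.0 Y0.0
G1 X24.0 Y9.0
G1 X0.0 Y9.0
G1 X0.0 Y0.0
; layer 3
G0 Z14.2
G0 X0.0 Y0.0
G1 X24.0 Y0.0
G1 X24.0 Y4.5
G1 X0.0 Y4.5
G1 X0.0 Y0.0
M2 ; end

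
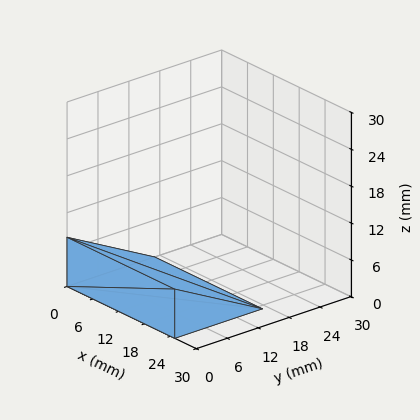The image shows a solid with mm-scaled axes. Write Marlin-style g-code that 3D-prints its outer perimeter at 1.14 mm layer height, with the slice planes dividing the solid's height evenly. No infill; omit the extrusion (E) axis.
Reading the render: the shape is a wedge (ramp): 25 × 17 mm base, rising to 8 mm along the y=0 edge and sloping linearly to z=0 at y=17 (dimensions read to the nearest mm from the axis ticks). For the g-code, the solid's height is divided into equal slices at the stated Δz and each level perimeter traced with G1 moves after a G0 lift.

; perimeter-only toolpath
G21 ; units = mm
G90 ; absolute positioning
G28 ; home
; layer 1
G0 Z1.14
G0 X0.00 Y0.00
G1 X25.00 Y0.00
G1 X25.00 Y14.57
G1 X0.00 Y14.57
G1 X0.00 Y0.00
; layer 2
G0 Z2.29
G0 X0.00 Y0.00
G1 X25.00 Y0.00
G1 X25.00 Y12.14
G1 X0.00 Y12.14
G1 X0.00 Y0.00
; layer 3
G0 Z3.43
G0 X0.00 Y0.00
G1 X25.00 Y0.00
G1 X25.00 Y9.71
G1 X0.00 Y9.71
G1 X0.00 Y0.00
; layer 4
G0 Z4.57
G0 X0.00 Y0.00
G1 X25.00 Y0.00
G1 X25.00 Y7.29
G1 X0.00 Y7.29
G1 X0.00 Y0.00
; layer 5
G0 Z5.71
G0 X0.00 Y0.00
G1 X25.00 Y0.00
G1 X25.00 Y4.86
G1 X0.00 Y4.86
G1 X0.00 Y0.00
; layer 6
G0 Z6.86
G0 X0.00 Y0.00
G1 X25.00 Y0.00
G1 X25.00 Y2.43
G1 X0.00 Y2.43
G1 X0.00 Y0.00
M2 ; end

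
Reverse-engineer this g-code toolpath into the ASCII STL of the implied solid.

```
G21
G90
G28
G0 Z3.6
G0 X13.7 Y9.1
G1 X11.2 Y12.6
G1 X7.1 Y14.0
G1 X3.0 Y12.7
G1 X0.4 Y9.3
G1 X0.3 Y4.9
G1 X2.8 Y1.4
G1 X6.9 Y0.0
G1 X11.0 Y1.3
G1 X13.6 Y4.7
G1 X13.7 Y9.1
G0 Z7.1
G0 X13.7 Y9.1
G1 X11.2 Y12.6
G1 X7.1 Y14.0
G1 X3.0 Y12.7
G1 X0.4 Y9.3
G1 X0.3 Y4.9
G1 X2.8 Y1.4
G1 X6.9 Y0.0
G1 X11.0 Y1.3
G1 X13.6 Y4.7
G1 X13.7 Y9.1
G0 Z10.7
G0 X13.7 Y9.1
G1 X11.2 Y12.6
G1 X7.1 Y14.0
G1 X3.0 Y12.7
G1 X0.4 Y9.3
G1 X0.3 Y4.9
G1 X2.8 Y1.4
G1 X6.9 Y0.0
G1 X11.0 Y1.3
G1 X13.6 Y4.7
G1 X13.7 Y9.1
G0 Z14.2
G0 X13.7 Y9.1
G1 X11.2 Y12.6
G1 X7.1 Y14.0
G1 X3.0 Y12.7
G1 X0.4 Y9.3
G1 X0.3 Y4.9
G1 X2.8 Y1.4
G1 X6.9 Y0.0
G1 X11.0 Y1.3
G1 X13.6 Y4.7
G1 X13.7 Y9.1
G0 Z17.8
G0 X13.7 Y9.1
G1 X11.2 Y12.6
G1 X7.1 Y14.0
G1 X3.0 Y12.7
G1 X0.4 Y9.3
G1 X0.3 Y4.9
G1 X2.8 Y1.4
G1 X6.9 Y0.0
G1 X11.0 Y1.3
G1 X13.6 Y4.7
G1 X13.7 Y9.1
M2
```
solid part
  facet normal 0.0000 0.0000 -1.0000
    outer loop
      vertex 7.1 14.0 0.0
      vertex 11.2 12.6 0.0
      vertex 13.7 9.1 0.0
    endloop
  endfacet
  facet normal 0.0000 0.0000 -1.0000
    outer loop
      vertex 3.0 12.7 0.0
      vertex 7.1 14.0 0.0
      vertex 13.7 9.1 0.0
    endloop
  endfacet
  facet normal 0.0000 0.0000 -1.0000
    outer loop
      vertex 0.4 9.3 0.0
      vertex 3.0 12.7 0.0
      vertex 13.7 9.1 0.0
    endloop
  endfacet
  facet normal 0.0000 0.0000 -1.0000
    outer loop
      vertex 0.3 4.9 0.0
      vertex 0.4 9.3 0.0
      vertex 13.7 9.1 0.0
    endloop
  endfacet
  facet normal 0.0000 0.0000 -1.0000
    outer loop
      vertex 2.8 1.4 0.0
      vertex 0.3 4.9 0.0
      vertex 13.7 9.1 0.0
    endloop
  endfacet
  facet normal 0.0000 0.0000 -1.0000
    outer loop
      vertex 6.9 0.0 0.0
      vertex 2.8 1.4 0.0
      vertex 13.7 9.1 0.0
    endloop
  endfacet
  facet normal 0.0000 0.0000 -1.0000
    outer loop
      vertex 11.0 1.3 0.0
      vertex 6.9 0.0 0.0
      vertex 13.7 9.1 0.0
    endloop
  endfacet
  facet normal 0.0000 0.0000 -1.0000
    outer loop
      vertex 13.6 4.7 0.0
      vertex 11.0 1.3 0.0
      vertex 13.7 9.1 0.0
    endloop
  endfacet
  facet normal 0.0000 0.0000 1.0000
    outer loop
      vertex 13.7 9.1 17.8
      vertex 11.2 12.6 17.8
      vertex 7.1 14.0 17.8
    endloop
  endfacet
  facet normal 0.0000 0.0000 1.0000
    outer loop
      vertex 13.7 9.1 17.8
      vertex 7.1 14.0 17.8
      vertex 3.0 12.7 17.8
    endloop
  endfacet
  facet normal 0.0000 0.0000 1.0000
    outer loop
      vertex 13.7 9.1 17.8
      vertex 3.0 12.7 17.8
      vertex 0.4 9.3 17.8
    endloop
  endfacet
  facet normal 0.0000 0.0000 1.0000
    outer loop
      vertex 13.7 9.1 17.8
      vertex 0.4 9.3 17.8
      vertex 0.3 4.9 17.8
    endloop
  endfacet
  facet normal 0.0000 0.0000 1.0000
    outer loop
      vertex 13.7 9.1 17.8
      vertex 0.3 4.9 17.8
      vertex 2.8 1.4 17.8
    endloop
  endfacet
  facet normal 0.0000 0.0000 1.0000
    outer loop
      vertex 13.7 9.1 17.8
      vertex 2.8 1.4 17.8
      vertex 6.9 0.0 17.8
    endloop
  endfacet
  facet normal 0.0000 0.0000 1.0000
    outer loop
      vertex 13.7 9.1 17.8
      vertex 6.9 0.0 17.8
      vertex 11.0 1.3 17.8
    endloop
  endfacet
  facet normal 0.0000 0.0000 1.0000
    outer loop
      vertex 13.7 9.1 17.8
      vertex 11.0 1.3 17.8
      vertex 13.6 4.7 17.8
    endloop
  endfacet
  facet normal 0.8137 0.5812 0.0000
    outer loop
      vertex 13.7 9.1 0.0
      vertex 11.2 12.6 0.0
      vertex 11.2 12.6 17.8
    endloop
  endfacet
  facet normal 0.8137 0.5812 0.0000
    outer loop
      vertex 13.7 9.1 0.0
      vertex 11.2 12.6 17.8
      vertex 13.7 9.1 17.8
    endloop
  endfacet
  facet normal 0.3231 0.9463 0.0000
    outer loop
      vertex 11.2 12.6 0.0
      vertex 7.1 14.0 0.0
      vertex 7.1 14.0 17.8
    endloop
  endfacet
  facet normal 0.3231 0.9463 0.0000
    outer loop
      vertex 11.2 12.6 0.0
      vertex 7.1 14.0 17.8
      vertex 11.2 12.6 17.8
    endloop
  endfacet
  facet normal -0.3022 0.9532 0.0000
    outer loop
      vertex 7.1 14.0 0.0
      vertex 3.0 12.7 0.0
      vertex 3.0 12.7 17.8
    endloop
  endfacet
  facet normal -0.3022 0.9532 0.0000
    outer loop
      vertex 7.1 14.0 0.0
      vertex 3.0 12.7 17.8
      vertex 7.1 14.0 17.8
    endloop
  endfacet
  facet normal -0.7944 0.6075 0.0000
    outer loop
      vertex 3.0 12.7 0.0
      vertex 0.4 9.3 0.0
      vertex 0.4 9.3 17.8
    endloop
  endfacet
  facet normal -0.7944 0.6075 0.0000
    outer loop
      vertex 3.0 12.7 0.0
      vertex 0.4 9.3 17.8
      vertex 3.0 12.7 17.8
    endloop
  endfacet
  facet normal -0.9997 0.0227 0.0000
    outer loop
      vertex 0.4 9.3 0.0
      vertex 0.3 4.9 0.0
      vertex 0.3 4.9 17.8
    endloop
  endfacet
  facet normal -0.9997 0.0227 0.0000
    outer loop
      vertex 0.4 9.3 0.0
      vertex 0.3 4.9 17.8
      vertex 0.4 9.3 17.8
    endloop
  endfacet
  facet normal -0.8137 -0.5812 0.0000
    outer loop
      vertex 0.3 4.9 0.0
      vertex 2.8 1.4 0.0
      vertex 2.8 1.4 17.8
    endloop
  endfacet
  facet normal -0.8137 -0.5812 0.0000
    outer loop
      vertex 0.3 4.9 0.0
      vertex 2.8 1.4 17.8
      vertex 0.3 4.9 17.8
    endloop
  endfacet
  facet normal -0.3231 -0.9463 0.0000
    outer loop
      vertex 2.8 1.4 0.0
      vertex 6.9 0.0 0.0
      vertex 6.9 0.0 17.8
    endloop
  endfacet
  facet normal -0.3231 -0.9463 0.0000
    outer loop
      vertex 2.8 1.4 0.0
      vertex 6.9 0.0 17.8
      vertex 2.8 1.4 17.8
    endloop
  endfacet
  facet normal 0.3022 -0.9532 0.0000
    outer loop
      vertex 6.9 0.0 0.0
      vertex 11.0 1.3 0.0
      vertex 11.0 1.3 17.8
    endloop
  endfacet
  facet normal 0.3022 -0.9532 0.0000
    outer loop
      vertex 6.9 0.0 0.0
      vertex 11.0 1.3 17.8
      vertex 6.9 0.0 17.8
    endloop
  endfacet
  facet normal 0.7944 -0.6075 0.0000
    outer loop
      vertex 11.0 1.3 0.0
      vertex 13.6 4.7 0.0
      vertex 13.6 4.7 17.8
    endloop
  endfacet
  facet normal 0.7944 -0.6075 0.0000
    outer loop
      vertex 11.0 1.3 0.0
      vertex 13.6 4.7 17.8
      vertex 11.0 1.3 17.8
    endloop
  endfacet
  facet normal 0.9997 -0.0227 0.0000
    outer loop
      vertex 13.6 4.7 0.0
      vertex 13.7 9.1 0.0
      vertex 13.7 9.1 17.8
    endloop
  endfacet
  facet normal 0.9997 -0.0227 0.0000
    outer loop
      vertex 13.6 4.7 0.0
      vertex 13.7 9.1 17.8
      vertex 13.6 4.7 17.8
    endloop
  endfacet
endsolid part

The G0 Z moves step by Δz≈3.6 mm. Every layer's G1 loop is the same polygon, so the solid is a straight extrusion of it from z=0 to z≈17.8. Closing with flat bottom and top caps and triangulating gives 36 facets — a regular 10-sided prism (a cylinder approximated with 10 flat sides), circumscribed radius ≈ 7 mm, height ≈ 17.8 mm.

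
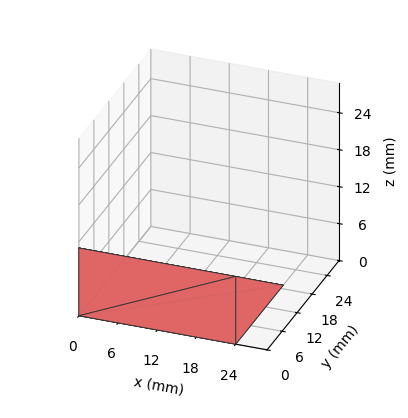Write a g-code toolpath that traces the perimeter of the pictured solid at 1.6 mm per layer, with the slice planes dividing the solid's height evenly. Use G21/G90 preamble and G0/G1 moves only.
Reading the render: the shape is a wedge (ramp): 24 × 19 mm base, rising to 11 mm along the y=0 edge and sloping linearly to z=0 at y=19 (dimensions read to the nearest mm from the axis ticks). For the g-code, the solid's height is divided into equal slices at the stated Δz and each level perimeter traced with G1 moves after a G0 lift.

; perimeter-only toolpath
G21 ; units = mm
G90 ; absolute positioning
G28 ; home
; layer 1
G0 Z1.6
G0 X0.0 Y0.0
G1 X24.0 Y0.0
G1 X24.0 Y16.3
G1 X0.0 Y16.3
G1 X0.0 Y0.0
; layer 2
G0 Z3.1
G0 X0.0 Y0.0
G1 X24.0 Y0.0
G1 X24.0 Y13.6
G1 X0.0 Y13.6
G1 X0.0 Y0.0
; layer 3
G0 Z4.7
G0 X0.0 Y0.0
G1 X24.0 Y0.0
G1 X24.0 Y10.9
G1 X0.0 Y10.9
G1 X0.0 Y0.0
; layer 4
G0 Z6.3
G0 X0.0 Y0.0
G1 X24.0 Y0.0
G1 X24.0 Y8.1
G1 X0.0 Y8.1
G1 X0.0 Y0.0
; layer 5
G0 Z7.9
G0 X0.0 Y0.0
G1 X24.0 Y0.0
G1 X24.0 Y5.4
G1 X0.0 Y5.4
G1 X0.0 Y0.0
; layer 6
G0 Z9.4
G0 X0.0 Y0.0
G1 X24.0 Y0.0
G1 X24.0 Y2.7
G1 X0.0 Y2.7
G1 X0.0 Y0.0
M2 ; end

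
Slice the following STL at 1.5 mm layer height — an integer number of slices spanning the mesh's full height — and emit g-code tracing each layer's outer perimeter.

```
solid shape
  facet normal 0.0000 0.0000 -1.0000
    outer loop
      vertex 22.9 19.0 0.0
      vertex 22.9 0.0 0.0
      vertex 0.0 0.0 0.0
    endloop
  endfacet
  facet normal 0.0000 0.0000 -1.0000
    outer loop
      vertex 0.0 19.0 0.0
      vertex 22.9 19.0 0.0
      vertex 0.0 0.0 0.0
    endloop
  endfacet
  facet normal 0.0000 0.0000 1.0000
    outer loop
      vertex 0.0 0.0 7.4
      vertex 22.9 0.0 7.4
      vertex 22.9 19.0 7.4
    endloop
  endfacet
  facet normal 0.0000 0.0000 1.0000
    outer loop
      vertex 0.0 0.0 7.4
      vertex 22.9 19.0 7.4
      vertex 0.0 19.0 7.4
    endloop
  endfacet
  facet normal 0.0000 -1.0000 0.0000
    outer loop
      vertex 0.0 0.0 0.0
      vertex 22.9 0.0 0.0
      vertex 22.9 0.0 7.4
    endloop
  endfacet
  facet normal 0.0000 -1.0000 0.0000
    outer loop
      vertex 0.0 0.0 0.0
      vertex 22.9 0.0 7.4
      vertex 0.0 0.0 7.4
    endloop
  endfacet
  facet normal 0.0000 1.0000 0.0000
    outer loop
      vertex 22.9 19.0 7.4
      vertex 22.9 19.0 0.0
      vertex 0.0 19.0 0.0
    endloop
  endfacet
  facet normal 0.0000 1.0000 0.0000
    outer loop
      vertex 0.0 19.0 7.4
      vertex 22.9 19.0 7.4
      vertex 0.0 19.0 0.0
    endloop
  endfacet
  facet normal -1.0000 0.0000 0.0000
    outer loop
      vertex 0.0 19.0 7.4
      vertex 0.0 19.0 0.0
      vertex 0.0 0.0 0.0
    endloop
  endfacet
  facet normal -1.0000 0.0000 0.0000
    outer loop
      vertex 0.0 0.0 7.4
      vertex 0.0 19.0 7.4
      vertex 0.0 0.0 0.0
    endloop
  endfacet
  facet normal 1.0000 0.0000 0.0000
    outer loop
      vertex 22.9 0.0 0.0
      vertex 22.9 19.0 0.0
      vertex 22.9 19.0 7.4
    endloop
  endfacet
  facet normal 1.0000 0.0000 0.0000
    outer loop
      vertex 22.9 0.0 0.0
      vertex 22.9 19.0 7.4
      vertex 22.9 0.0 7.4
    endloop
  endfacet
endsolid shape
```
; perimeter-only toolpath
G21 ; units = mm
G90 ; absolute positioning
G28 ; home
; layer 1
G0 Z1.5
G0 X0.0 Y0.0
G1 X22.9 Y0.0
G1 X22.9 Y19.0
G1 X0.0 Y19.0
G1 X0.0 Y0.0
; layer 2
G0 Z3.0
G0 X0.0 Y0.0
G1 X22.9 Y0.0
G1 X22.9 Y19.0
G1 X0.0 Y19.0
G1 X0.0 Y0.0
; layer 3
G0 Z4.4
G0 X0.0 Y0.0
G1 X22.9 Y0.0
G1 X22.9 Y19.0
G1 X0.0 Y19.0
G1 X0.0 Y0.0
; layer 4
G0 Z5.9
G0 X0.0 Y0.0
G1 X22.9 Y0.0
G1 X22.9 Y19.0
G1 X0.0 Y19.0
G1 X0.0 Y0.0
; layer 5
G0 Z7.4
G0 X0.0 Y0.0
G1 X22.9 Y0.0
G1 X22.9 Y19.0
G1 X0.0 Y19.0
G1 X0.0 Y0.0
M2 ; end

The solid is a rectangular box, roughly 22.9 × 19 mm footprint and 7.4 mm tall. Slicing at Δz = 1.5 mm — 5 equal slices spanning the solid's height, so layer i sits at z = i·h/5 — gives 5 non-empty perimeters. Each is a 4-segment closed polygon; G0 lifts to the layer z and rapids to the start vertex, then G1 traces the edges.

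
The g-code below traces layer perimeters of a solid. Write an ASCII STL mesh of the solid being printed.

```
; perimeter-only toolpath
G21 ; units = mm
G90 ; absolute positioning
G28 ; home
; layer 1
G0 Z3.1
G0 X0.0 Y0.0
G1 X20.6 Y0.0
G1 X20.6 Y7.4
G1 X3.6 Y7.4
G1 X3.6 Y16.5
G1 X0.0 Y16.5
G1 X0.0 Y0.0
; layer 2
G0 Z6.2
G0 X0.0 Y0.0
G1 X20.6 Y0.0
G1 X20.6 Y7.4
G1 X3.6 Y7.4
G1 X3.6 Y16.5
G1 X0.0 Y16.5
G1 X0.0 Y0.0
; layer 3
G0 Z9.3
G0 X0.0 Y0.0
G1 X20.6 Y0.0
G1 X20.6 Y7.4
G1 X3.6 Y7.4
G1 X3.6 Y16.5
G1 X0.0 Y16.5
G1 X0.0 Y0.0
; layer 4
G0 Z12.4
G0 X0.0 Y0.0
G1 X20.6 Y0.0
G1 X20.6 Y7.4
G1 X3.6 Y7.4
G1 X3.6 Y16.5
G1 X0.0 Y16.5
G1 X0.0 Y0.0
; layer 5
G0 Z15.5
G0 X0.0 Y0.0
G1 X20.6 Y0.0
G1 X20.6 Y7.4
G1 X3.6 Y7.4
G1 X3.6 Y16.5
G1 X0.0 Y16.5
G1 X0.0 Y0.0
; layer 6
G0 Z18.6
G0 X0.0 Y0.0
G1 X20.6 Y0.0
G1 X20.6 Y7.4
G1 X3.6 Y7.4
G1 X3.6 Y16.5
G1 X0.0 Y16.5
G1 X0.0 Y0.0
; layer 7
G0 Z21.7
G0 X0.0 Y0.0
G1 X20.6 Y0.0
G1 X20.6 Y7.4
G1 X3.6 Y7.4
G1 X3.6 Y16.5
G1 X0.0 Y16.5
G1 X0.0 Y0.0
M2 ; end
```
solid part
  facet normal 0.0000 0.0000 -1.0000
    outer loop
      vertex 20.6 7.4 0.0
      vertex 20.6 0.0 0.0
      vertex 0.0 0.0 0.0
    endloop
  endfacet
  facet normal 0.0000 0.0000 -1.0000
    outer loop
      vertex 3.6 7.4 0.0
      vertex 20.6 7.4 0.0
      vertex 0.0 0.0 0.0
    endloop
  endfacet
  facet normal 0.0000 0.0000 -1.0000
    outer loop
      vertex 3.6 16.5 0.0
      vertex 3.6 7.4 0.0
      vertex 0.0 0.0 0.0
    endloop
  endfacet
  facet normal 0.0000 0.0000 -1.0000
    outer loop
      vertex 0.0 16.5 0.0
      vertex 3.6 16.5 0.0
      vertex 0.0 0.0 0.0
    endloop
  endfacet
  facet normal 0.0000 0.0000 1.0000
    outer loop
      vertex 0.0 0.0 21.7
      vertex 20.6 0.0 21.7
      vertex 20.6 7.4 21.7
    endloop
  endfacet
  facet normal 0.0000 0.0000 1.0000
    outer loop
      vertex 0.0 0.0 21.7
      vertex 20.6 7.4 21.7
      vertex 3.6 7.4 21.7
    endloop
  endfacet
  facet normal 0.0000 0.0000 1.0000
    outer loop
      vertex 0.0 0.0 21.7
      vertex 3.6 7.4 21.7
      vertex 3.6 16.5 21.7
    endloop
  endfacet
  facet normal 0.0000 0.0000 1.0000
    outer loop
      vertex 0.0 0.0 21.7
      vertex 3.6 16.5 21.7
      vertex 0.0 16.5 21.7
    endloop
  endfacet
  facet normal 0.0000 -1.0000 0.0000
    outer loop
      vertex 0.0 0.0 0.0
      vertex 20.6 0.0 0.0
      vertex 20.6 0.0 21.7
    endloop
  endfacet
  facet normal 0.0000 -1.0000 0.0000
    outer loop
      vertex 0.0 0.0 0.0
      vertex 20.6 0.0 21.7
      vertex 0.0 0.0 21.7
    endloop
  endfacet
  facet normal 1.0000 0.0000 0.0000
    outer loop
      vertex 20.6 0.0 0.0
      vertex 20.6 7.4 0.0
      vertex 20.6 7.4 21.7
    endloop
  endfacet
  facet normal 1.0000 0.0000 0.0000
    outer loop
      vertex 20.6 0.0 0.0
      vertex 20.6 7.4 21.7
      vertex 20.6 0.0 21.7
    endloop
  endfacet
  facet normal 0.0000 1.0000 0.0000
    outer loop
      vertex 20.6 7.4 0.0
      vertex 3.6 7.4 0.0
      vertex 3.6 7.4 21.7
    endloop
  endfacet
  facet normal 0.0000 1.0000 0.0000
    outer loop
      vertex 20.6 7.4 0.0
      vertex 3.6 7.4 21.7
      vertex 20.6 7.4 21.7
    endloop
  endfacet
  facet normal 1.0000 0.0000 0.0000
    outer loop
      vertex 3.6 7.4 0.0
      vertex 3.6 16.5 0.0
      vertex 3.6 16.5 21.7
    endloop
  endfacet
  facet normal 1.0000 0.0000 0.0000
    outer loop
      vertex 3.6 7.4 0.0
      vertex 3.6 16.5 21.7
      vertex 3.6 7.4 21.7
    endloop
  endfacet
  facet normal 0.0000 1.0000 0.0000
    outer loop
      vertex 3.6 16.5 0.0
      vertex 0.0 16.5 0.0
      vertex 0.0 16.5 21.7
    endloop
  endfacet
  facet normal 0.0000 1.0000 0.0000
    outer loop
      vertex 3.6 16.5 0.0
      vertex 0.0 16.5 21.7
      vertex 3.6 16.5 21.7
    endloop
  endfacet
  facet normal -1.0000 0.0000 0.0000
    outer loop
      vertex 0.0 16.5 0.0
      vertex 0.0 0.0 0.0
      vertex 0.0 0.0 21.7
    endloop
  endfacet
  facet normal -1.0000 0.0000 0.0000
    outer loop
      vertex 0.0 16.5 0.0
      vertex 0.0 0.0 21.7
      vertex 0.0 16.5 21.7
    endloop
  endfacet
endsolid part

The G0 Z moves step by Δz≈3.1 mm. Every layer's G1 loop is the same polygon, so the solid is a straight extrusion of it from z=0 to z≈21.7. Closing with flat bottom and top caps and triangulating gives 20 facets — an L-shaped prism: outer 20.6 × 16.5 mm, arm thicknesses ≈ 7.4 mm (horizontal) and 3.6 mm (vertical), extruded 21.7 mm in z.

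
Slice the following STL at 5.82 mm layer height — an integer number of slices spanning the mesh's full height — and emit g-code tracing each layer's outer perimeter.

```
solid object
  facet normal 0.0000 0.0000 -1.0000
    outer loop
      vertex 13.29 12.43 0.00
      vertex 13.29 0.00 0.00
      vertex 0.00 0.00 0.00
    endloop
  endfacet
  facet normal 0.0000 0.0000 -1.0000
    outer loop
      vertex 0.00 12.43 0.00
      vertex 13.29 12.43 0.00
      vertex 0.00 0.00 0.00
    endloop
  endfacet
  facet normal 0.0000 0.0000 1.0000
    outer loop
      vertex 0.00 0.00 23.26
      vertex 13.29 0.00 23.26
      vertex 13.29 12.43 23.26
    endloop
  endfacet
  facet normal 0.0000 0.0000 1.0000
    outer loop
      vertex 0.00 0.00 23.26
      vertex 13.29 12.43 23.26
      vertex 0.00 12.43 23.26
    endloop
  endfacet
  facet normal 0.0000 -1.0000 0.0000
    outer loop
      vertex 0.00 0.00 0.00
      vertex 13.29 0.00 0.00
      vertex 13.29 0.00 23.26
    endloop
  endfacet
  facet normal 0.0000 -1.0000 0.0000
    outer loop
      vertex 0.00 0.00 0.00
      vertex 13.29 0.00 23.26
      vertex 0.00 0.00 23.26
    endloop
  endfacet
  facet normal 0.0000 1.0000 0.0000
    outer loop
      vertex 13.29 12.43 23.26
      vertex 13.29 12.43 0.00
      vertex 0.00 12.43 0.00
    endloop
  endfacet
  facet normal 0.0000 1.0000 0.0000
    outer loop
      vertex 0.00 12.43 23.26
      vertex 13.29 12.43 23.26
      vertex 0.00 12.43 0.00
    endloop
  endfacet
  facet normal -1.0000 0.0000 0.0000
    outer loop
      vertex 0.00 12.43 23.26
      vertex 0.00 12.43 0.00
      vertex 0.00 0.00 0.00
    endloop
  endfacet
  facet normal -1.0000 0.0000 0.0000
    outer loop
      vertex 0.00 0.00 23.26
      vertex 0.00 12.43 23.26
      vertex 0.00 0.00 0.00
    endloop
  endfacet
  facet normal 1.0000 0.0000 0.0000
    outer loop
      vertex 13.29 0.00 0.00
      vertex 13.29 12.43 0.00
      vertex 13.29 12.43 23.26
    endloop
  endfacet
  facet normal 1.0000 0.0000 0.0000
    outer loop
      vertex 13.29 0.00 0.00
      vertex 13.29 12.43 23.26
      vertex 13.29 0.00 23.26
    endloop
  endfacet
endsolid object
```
; perimeter-only toolpath
G21 ; units = mm
G90 ; absolute positioning
G28 ; home
; layer 1
G0 Z5.82
G0 X0.00 Y0.00
G1 X13.29 Y0.00
G1 X13.29 Y12.43
G1 X0.00 Y12.43
G1 X0.00 Y0.00
; layer 2
G0 Z11.63
G0 X0.00 Y0.00
G1 X13.29 Y0.00
G1 X13.29 Y12.43
G1 X0.00 Y12.43
G1 X0.00 Y0.00
; layer 3
G0 Z17.45
G0 X0.00 Y0.00
G1 X13.29 Y0.00
G1 X13.29 Y12.43
G1 X0.00 Y12.43
G1 X0.00 Y0.00
; layer 4
G0 Z23.26
G0 X0.00 Y0.00
G1 X13.29 Y0.00
G1 X13.29 Y12.43
G1 X0.00 Y12.43
G1 X0.00 Y0.00
M2 ; end

The solid is a rectangular box, roughly 13.3 × 12.4 mm footprint and 23.3 mm tall. Slicing at Δz = 5.82 mm — 4 equal slices spanning the solid's height, so layer i sits at z = i·h/4 — gives 4 non-empty perimeters. Each is a 4-segment closed polygon; G0 lifts to the layer z and rapids to the start vertex, then G1 traces the edges.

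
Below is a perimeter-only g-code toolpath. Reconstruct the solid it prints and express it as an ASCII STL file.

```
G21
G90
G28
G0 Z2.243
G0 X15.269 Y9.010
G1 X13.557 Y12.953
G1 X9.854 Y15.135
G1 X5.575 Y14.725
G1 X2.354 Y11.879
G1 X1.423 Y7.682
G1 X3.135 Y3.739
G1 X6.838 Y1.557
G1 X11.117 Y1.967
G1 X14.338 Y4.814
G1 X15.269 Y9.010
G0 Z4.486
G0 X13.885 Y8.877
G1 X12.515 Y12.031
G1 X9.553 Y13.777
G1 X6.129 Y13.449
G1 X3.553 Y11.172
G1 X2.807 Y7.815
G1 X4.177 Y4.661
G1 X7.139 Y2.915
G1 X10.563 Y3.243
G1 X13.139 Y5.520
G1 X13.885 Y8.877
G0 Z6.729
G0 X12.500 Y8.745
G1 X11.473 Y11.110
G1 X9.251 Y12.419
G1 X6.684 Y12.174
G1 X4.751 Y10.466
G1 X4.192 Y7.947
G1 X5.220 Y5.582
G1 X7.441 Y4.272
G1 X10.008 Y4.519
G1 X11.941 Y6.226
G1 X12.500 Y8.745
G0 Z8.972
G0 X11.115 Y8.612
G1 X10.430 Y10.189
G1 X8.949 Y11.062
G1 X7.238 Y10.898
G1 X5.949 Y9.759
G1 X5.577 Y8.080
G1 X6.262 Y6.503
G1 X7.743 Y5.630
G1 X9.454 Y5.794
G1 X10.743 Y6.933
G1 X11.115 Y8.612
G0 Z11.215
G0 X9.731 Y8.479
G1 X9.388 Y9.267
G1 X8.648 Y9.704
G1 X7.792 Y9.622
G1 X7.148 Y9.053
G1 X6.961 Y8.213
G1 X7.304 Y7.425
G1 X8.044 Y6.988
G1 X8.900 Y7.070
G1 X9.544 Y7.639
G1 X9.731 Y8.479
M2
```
solid part
  facet normal 0.0000 0.0000 -1.0000
    outer loop
      vertex 10.156 16.493 0.000
      vertex 14.599 13.874 0.000
      vertex 16.654 9.143 0.000
    endloop
  endfacet
  facet normal 0.0000 0.0000 -1.0000
    outer loop
      vertex 5.021 16.001 0.000
      vertex 10.156 16.493 0.000
      vertex 16.654 9.143 0.000
    endloop
  endfacet
  facet normal 0.0000 0.0000 -1.0000
    outer loop
      vertex 1.156 12.585 0.000
      vertex 5.021 16.001 0.000
      vertex 16.654 9.143 0.000
    endloop
  endfacet
  facet normal 0.0000 0.0000 -1.0000
    outer loop
      vertex 0.038 7.549 0.000
      vertex 1.156 12.585 0.000
      vertex 16.654 9.143 0.000
    endloop
  endfacet
  facet normal 0.0000 0.0000 -1.0000
    outer loop
      vertex 2.093 2.818 0.000
      vertex 0.038 7.549 0.000
      vertex 16.654 9.143 0.000
    endloop
  endfacet
  facet normal 0.0000 0.0000 -1.0000
    outer loop
      vertex 6.536 0.199 0.000
      vertex 2.093 2.818 0.000
      vertex 16.654 9.143 0.000
    endloop
  endfacet
  facet normal 0.0000 0.0000 -1.0000
    outer loop
      vertex 11.671 0.691 0.000
      vertex 6.536 0.199 0.000
      vertex 16.654 9.143 0.000
    endloop
  endfacet
  facet normal 0.0000 0.0000 -1.0000
    outer loop
      vertex 15.536 4.107 0.000
      vertex 11.671 0.691 0.000
      vertex 16.654 9.143 0.000
    endloop
  endfacet
  facet normal 0.7900 0.3432 0.5080
    outer loop
      vertex 16.654 9.143 0.000
      vertex 14.599 13.874 0.000
      vertex 8.346 8.346 13.458
    endloop
  endfacet
  facet normal 0.4374 0.7420 0.5080
    outer loop
      vertex 14.599 13.874 0.000
      vertex 10.156 16.493 0.000
      vertex 8.346 8.346 13.458
    endloop
  endfacet
  facet normal -0.0822 0.8574 0.5080
    outer loop
      vertex 10.156 16.493 0.000
      vertex 5.021 16.001 0.000
      vertex 8.346 8.346 13.458
    endloop
  endfacet
  facet normal -0.5704 0.6454 0.5080
    outer loop
      vertex 5.021 16.001 0.000
      vertex 1.156 12.585 0.000
      vertex 8.346 8.346 13.458
    endloop
  endfacet
  facet normal -0.8409 0.1867 0.5080
    outer loop
      vertex 1.156 12.585 0.000
      vertex 0.038 7.549 0.000
      vertex 8.346 8.346 13.458
    endloop
  endfacet
  facet normal -0.7900 -0.3432 0.5080
    outer loop
      vertex 0.038 7.549 0.000
      vertex 2.093 2.818 0.000
      vertex 8.346 8.346 13.458
    endloop
  endfacet
  facet normal -0.4374 -0.7420 0.5080
    outer loop
      vertex 2.093 2.818 0.000
      vertex 6.536 0.199 0.000
      vertex 8.346 8.346 13.458
    endloop
  endfacet
  facet normal 0.0822 -0.8574 0.5080
    outer loop
      vertex 6.536 0.199 0.000
      vertex 11.671 0.691 0.000
      vertex 8.346 8.346 13.458
    endloop
  endfacet
  facet normal 0.5704 -0.6454 0.5080
    outer loop
      vertex 11.671 0.691 0.000
      vertex 15.536 4.107 0.000
      vertex 8.346 8.346 13.458
    endloop
  endfacet
  facet normal 0.8409 -0.1867 0.5080
    outer loop
      vertex 15.536 4.107 0.000
      vertex 16.654 9.143 0.000
      vertex 8.346 8.346 13.458
    endloop
  endfacet
endsolid part

The G0 Z moves step by Δz≈2.243 mm. The G1 loops shrink linearly with z, so the solid tapers from its base footprint up to z≈13.5. Closing with a flat bottom cap and the tapered top and triangulating gives 18 facets — a regular 10-sided pyramid, base circumscribed radius ≈ 8.35 mm, apex at z ≈ 13.5 mm.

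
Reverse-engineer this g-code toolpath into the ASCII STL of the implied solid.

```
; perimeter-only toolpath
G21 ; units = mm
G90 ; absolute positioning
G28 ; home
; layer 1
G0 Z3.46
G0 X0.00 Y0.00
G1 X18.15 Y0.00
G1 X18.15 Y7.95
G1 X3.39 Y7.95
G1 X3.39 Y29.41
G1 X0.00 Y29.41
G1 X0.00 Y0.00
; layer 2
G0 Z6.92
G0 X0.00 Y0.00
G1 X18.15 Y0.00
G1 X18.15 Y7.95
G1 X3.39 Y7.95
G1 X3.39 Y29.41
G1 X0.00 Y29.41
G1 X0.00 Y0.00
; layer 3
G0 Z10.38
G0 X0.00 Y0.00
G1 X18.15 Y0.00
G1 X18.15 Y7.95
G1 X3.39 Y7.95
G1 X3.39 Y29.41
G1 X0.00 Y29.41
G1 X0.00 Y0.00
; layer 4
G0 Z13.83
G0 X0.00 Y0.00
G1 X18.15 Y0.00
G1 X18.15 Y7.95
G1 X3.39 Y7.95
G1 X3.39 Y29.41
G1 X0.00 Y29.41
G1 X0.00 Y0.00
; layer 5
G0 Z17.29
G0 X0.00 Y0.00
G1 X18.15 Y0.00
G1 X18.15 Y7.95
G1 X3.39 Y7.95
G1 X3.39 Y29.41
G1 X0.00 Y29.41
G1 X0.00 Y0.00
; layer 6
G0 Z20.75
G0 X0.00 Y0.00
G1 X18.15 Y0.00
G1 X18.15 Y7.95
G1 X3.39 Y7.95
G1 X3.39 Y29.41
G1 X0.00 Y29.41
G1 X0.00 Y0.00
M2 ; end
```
solid part
  facet normal 0.0000 0.0000 -1.0000
    outer loop
      vertex 18.15 7.95 0.00
      vertex 18.15 0.00 0.00
      vertex 0.00 0.00 0.00
    endloop
  endfacet
  facet normal 0.0000 0.0000 -1.0000
    outer loop
      vertex 3.39 7.95 0.00
      vertex 18.15 7.95 0.00
      vertex 0.00 0.00 0.00
    endloop
  endfacet
  facet normal 0.0000 0.0000 -1.0000
    outer loop
      vertex 3.39 29.41 0.00
      vertex 3.39 7.95 0.00
      vertex 0.00 0.00 0.00
    endloop
  endfacet
  facet normal 0.0000 0.0000 -1.0000
    outer loop
      vertex 0.00 29.41 0.00
      vertex 3.39 29.41 0.00
      vertex 0.00 0.00 0.00
    endloop
  endfacet
  facet normal 0.0000 0.0000 1.0000
    outer loop
      vertex 0.00 0.00 20.75
      vertex 18.15 0.00 20.75
      vertex 18.15 7.95 20.75
    endloop
  endfacet
  facet normal 0.0000 0.0000 1.0000
    outer loop
      vertex 0.00 0.00 20.75
      vertex 18.15 7.95 20.75
      vertex 3.39 7.95 20.75
    endloop
  endfacet
  facet normal 0.0000 0.0000 1.0000
    outer loop
      vertex 0.00 0.00 20.75
      vertex 3.39 7.95 20.75
      vertex 3.39 29.41 20.75
    endloop
  endfacet
  facet normal 0.0000 0.0000 1.0000
    outer loop
      vertex 0.00 0.00 20.75
      vertex 3.39 29.41 20.75
      vertex 0.00 29.41 20.75
    endloop
  endfacet
  facet normal 0.0000 -1.0000 0.0000
    outer loop
      vertex 0.00 0.00 0.00
      vertex 18.15 0.00 0.00
      vertex 18.15 0.00 20.75
    endloop
  endfacet
  facet normal 0.0000 -1.0000 0.0000
    outer loop
      vertex 0.00 0.00 0.00
      vertex 18.15 0.00 20.75
      vertex 0.00 0.00 20.75
    endloop
  endfacet
  facet normal 1.0000 0.0000 0.0000
    outer loop
      vertex 18.15 0.00 0.00
      vertex 18.15 7.95 0.00
      vertex 18.15 7.95 20.75
    endloop
  endfacet
  facet normal 1.0000 0.0000 0.0000
    outer loop
      vertex 18.15 0.00 0.00
      vertex 18.15 7.95 20.75
      vertex 18.15 0.00 20.75
    endloop
  endfacet
  facet normal 0.0000 1.0000 0.0000
    outer loop
      vertex 18.15 7.95 0.00
      vertex 3.39 7.95 0.00
      vertex 3.39 7.95 20.75
    endloop
  endfacet
  facet normal 0.0000 1.0000 0.0000
    outer loop
      vertex 18.15 7.95 0.00
      vertex 3.39 7.95 20.75
      vertex 18.15 7.95 20.75
    endloop
  endfacet
  facet normal 1.0000 0.0000 0.0000
    outer loop
      vertex 3.39 7.95 0.00
      vertex 3.39 29.41 0.00
      vertex 3.39 29.41 20.75
    endloop
  endfacet
  facet normal 1.0000 0.0000 0.0000
    outer loop
      vertex 3.39 7.95 0.00
      vertex 3.39 29.41 20.75
      vertex 3.39 7.95 20.75
    endloop
  endfacet
  facet normal 0.0000 1.0000 0.0000
    outer loop
      vertex 3.39 29.41 0.00
      vertex 0.00 29.41 0.00
      vertex 0.00 29.41 20.75
    endloop
  endfacet
  facet normal 0.0000 1.0000 0.0000
    outer loop
      vertex 3.39 29.41 0.00
      vertex 0.00 29.41 20.75
      vertex 3.39 29.41 20.75
    endloop
  endfacet
  facet normal -1.0000 0.0000 0.0000
    outer loop
      vertex 0.00 29.41 0.00
      vertex 0.00 0.00 0.00
      vertex 0.00 0.00 20.75
    endloop
  endfacet
  facet normal -1.0000 0.0000 0.0000
    outer loop
      vertex 0.00 29.41 0.00
      vertex 0.00 0.00 20.75
      vertex 0.00 29.41 20.75
    endloop
  endfacet
endsolid part

The G0 Z moves step by Δz≈3.46 mm. Every layer's G1 loop is the same polygon, so the solid is a straight extrusion of it from z=0 to z≈20.8. Closing with flat bottom and top caps and triangulating gives 20 facets — an L-shaped prism: outer 18.1 × 29.4 mm, arm thicknesses ≈ 7.95 mm (horizontal) and 3.39 mm (vertical), extruded 20.8 mm in z.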